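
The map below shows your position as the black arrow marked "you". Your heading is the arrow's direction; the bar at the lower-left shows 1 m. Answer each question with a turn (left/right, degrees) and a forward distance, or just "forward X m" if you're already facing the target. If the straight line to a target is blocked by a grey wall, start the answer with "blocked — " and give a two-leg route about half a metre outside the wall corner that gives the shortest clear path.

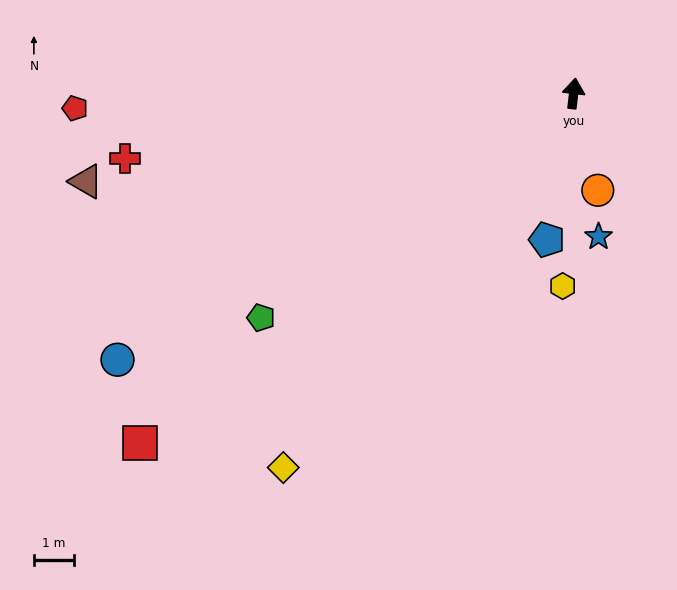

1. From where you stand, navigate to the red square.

turn left 136°, forward 13.8 m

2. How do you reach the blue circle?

turn left 127°, forward 13.1 m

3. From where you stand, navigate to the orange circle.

turn right 159°, forward 2.5 m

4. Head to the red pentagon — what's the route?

turn left 98°, forward 12.4 m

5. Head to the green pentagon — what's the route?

turn left 132°, forward 9.5 m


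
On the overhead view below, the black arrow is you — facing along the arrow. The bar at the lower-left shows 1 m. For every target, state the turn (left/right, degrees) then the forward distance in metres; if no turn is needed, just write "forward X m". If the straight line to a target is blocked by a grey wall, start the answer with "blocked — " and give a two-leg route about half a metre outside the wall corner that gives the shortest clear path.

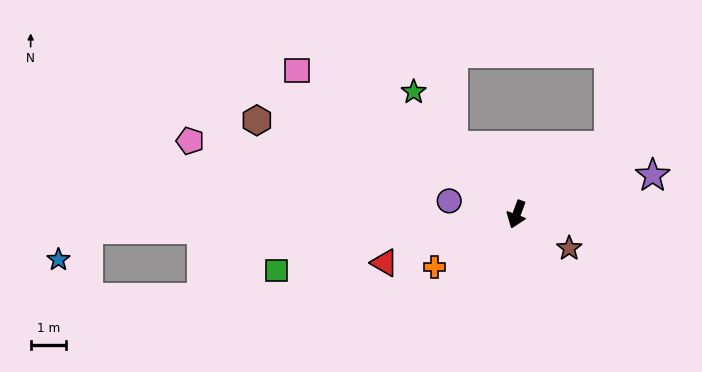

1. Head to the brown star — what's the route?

turn left 78°, forward 1.8 m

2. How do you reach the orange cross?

turn right 37°, forward 2.8 m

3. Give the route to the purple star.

turn left 126°, forward 4.0 m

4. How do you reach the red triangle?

turn right 50°, forward 4.0 m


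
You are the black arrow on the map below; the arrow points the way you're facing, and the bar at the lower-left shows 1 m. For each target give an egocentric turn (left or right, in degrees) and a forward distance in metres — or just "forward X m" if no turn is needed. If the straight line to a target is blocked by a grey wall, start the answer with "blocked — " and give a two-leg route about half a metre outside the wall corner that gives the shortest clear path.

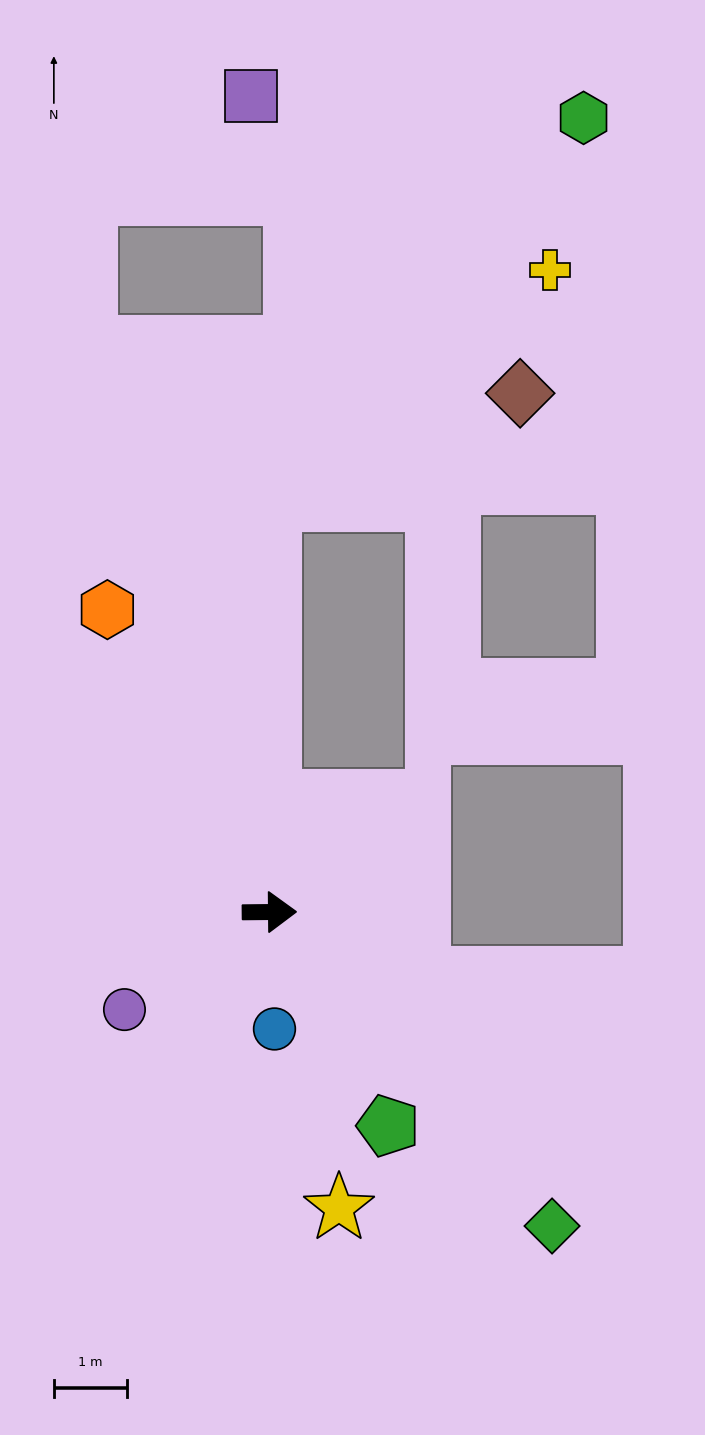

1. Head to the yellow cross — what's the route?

blocked — turn left 89°, forward 5.7 m, then turn right 50°, forward 5.0 m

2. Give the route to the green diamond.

turn right 49°, forward 5.8 m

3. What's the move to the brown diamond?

blocked — turn left 89°, forward 5.7 m, then turn right 66°, forward 3.7 m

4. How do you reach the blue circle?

turn right 88°, forward 1.6 m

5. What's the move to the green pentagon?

turn right 61°, forward 3.4 m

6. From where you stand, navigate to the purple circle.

turn right 147°, forward 2.4 m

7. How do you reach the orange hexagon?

turn left 118°, forward 4.7 m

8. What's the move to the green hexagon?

blocked — turn left 89°, forward 5.7 m, then turn right 39°, forward 6.8 m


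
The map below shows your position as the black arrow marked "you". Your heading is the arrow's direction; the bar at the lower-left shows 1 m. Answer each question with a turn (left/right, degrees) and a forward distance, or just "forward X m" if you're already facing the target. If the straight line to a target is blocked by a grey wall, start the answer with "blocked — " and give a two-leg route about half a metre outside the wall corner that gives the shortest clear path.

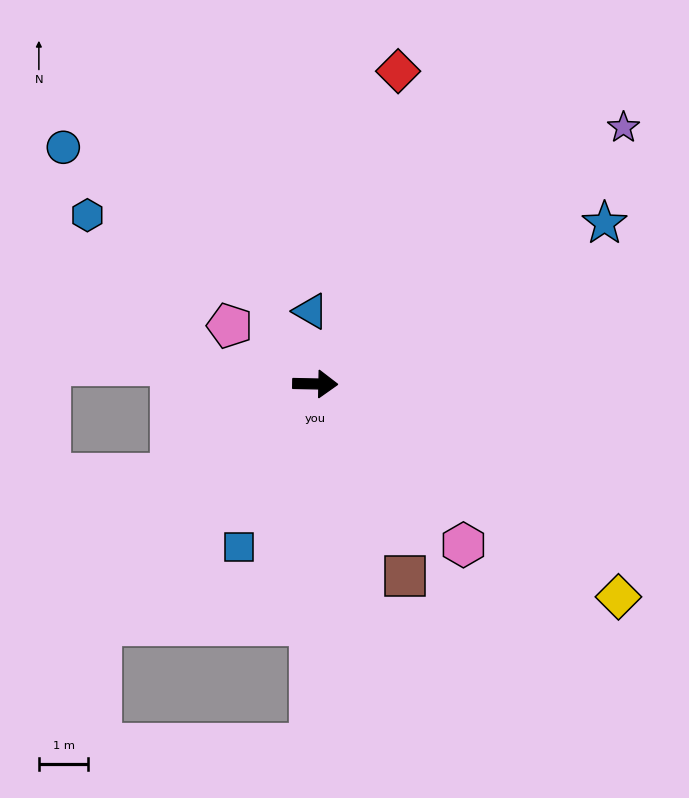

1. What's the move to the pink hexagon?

turn right 46°, forward 4.4 m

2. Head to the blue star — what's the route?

turn left 30°, forward 6.7 m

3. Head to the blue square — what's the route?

turn right 114°, forward 3.6 m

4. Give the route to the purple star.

turn left 41°, forward 8.1 m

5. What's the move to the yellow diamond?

turn right 34°, forward 7.5 m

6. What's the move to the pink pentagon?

turn left 147°, forward 2.1 m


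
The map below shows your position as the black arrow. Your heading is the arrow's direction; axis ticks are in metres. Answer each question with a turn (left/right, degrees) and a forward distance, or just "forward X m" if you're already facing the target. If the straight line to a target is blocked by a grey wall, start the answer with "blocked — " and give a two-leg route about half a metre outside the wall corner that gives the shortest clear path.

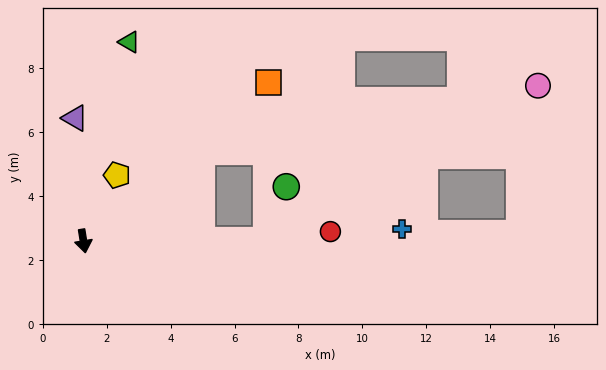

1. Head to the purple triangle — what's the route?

turn left 175°, forward 3.9 m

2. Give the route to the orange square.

turn left 121°, forward 7.6 m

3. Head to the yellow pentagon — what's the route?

turn left 144°, forward 2.3 m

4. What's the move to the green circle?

blocked — turn left 81°, forward 5.7 m, then turn left 70°, forward 1.8 m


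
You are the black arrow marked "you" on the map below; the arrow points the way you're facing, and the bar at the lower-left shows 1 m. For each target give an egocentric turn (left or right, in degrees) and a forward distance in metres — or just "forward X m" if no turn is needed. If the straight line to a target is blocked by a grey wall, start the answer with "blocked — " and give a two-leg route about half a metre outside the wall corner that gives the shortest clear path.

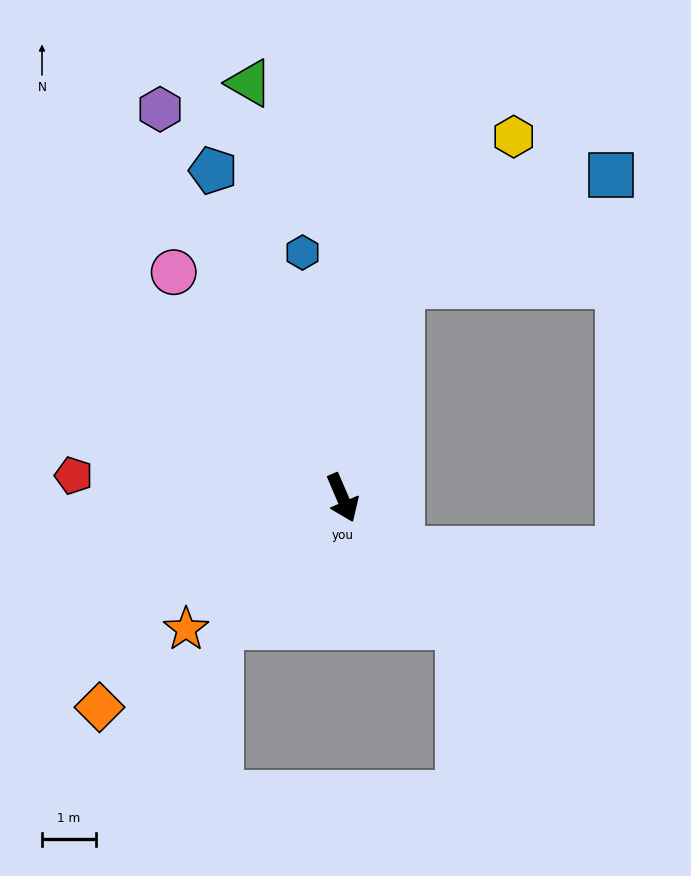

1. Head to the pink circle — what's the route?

turn right 166°, forward 5.2 m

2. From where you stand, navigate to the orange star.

turn right 73°, forward 3.8 m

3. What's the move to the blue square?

blocked — turn left 141°, forward 4.1 m, then turn right 46°, forward 4.4 m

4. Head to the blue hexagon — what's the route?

turn left 166°, forward 4.6 m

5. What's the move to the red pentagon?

turn right 118°, forward 5.0 m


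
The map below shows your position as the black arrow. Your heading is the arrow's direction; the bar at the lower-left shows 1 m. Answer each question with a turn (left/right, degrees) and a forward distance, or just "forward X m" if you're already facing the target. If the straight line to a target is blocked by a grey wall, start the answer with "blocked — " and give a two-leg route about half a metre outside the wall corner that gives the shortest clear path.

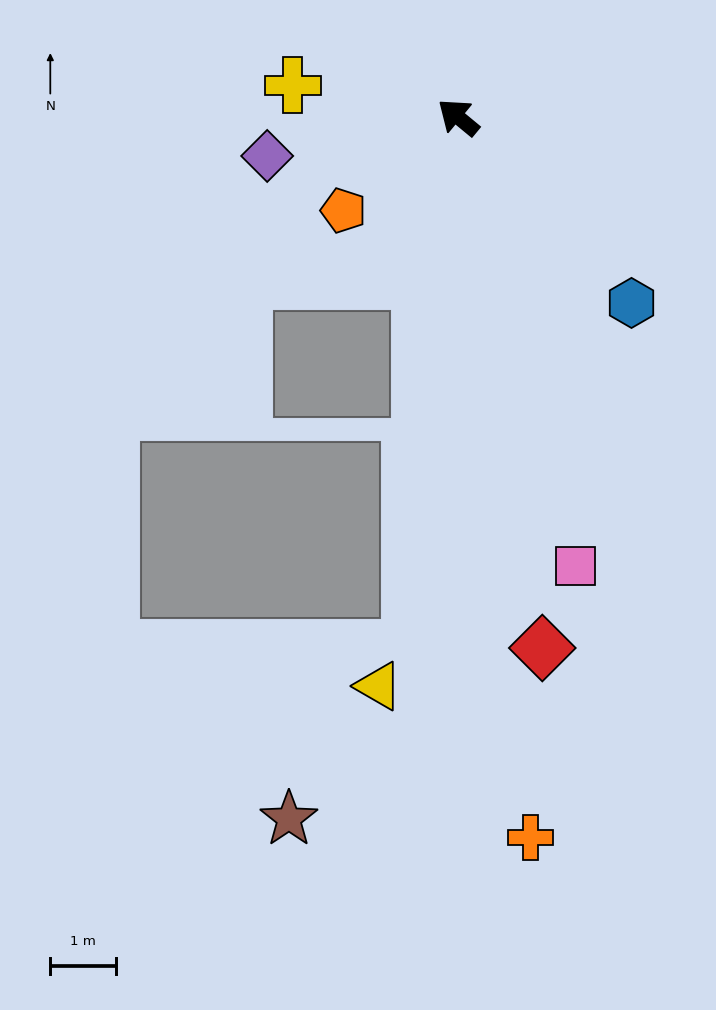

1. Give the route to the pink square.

turn left 144°, forward 7.0 m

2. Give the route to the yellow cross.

turn left 29°, forward 2.5 m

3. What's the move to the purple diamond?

turn left 51°, forward 2.9 m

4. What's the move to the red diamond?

turn left 139°, forward 8.1 m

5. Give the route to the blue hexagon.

turn left 173°, forward 3.8 m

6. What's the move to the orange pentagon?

turn left 79°, forward 2.2 m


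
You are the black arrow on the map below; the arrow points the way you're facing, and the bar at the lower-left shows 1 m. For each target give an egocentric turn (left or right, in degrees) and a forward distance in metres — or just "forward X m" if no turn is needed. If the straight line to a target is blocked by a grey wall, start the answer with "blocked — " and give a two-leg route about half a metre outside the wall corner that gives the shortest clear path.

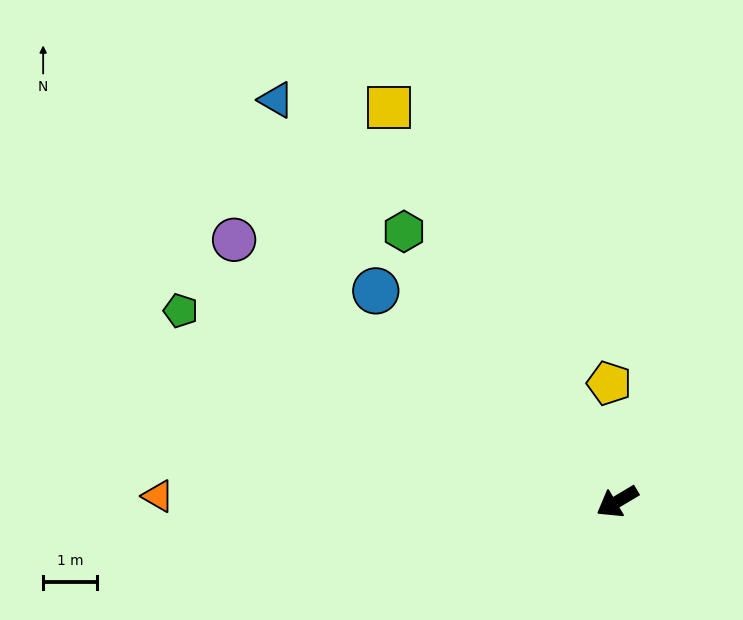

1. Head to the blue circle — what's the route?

turn right 72°, forward 6.0 m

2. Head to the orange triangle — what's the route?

turn right 31°, forward 8.6 m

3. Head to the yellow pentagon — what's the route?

turn right 117°, forward 2.2 m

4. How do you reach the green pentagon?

turn right 54°, forward 8.9 m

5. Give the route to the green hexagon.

turn right 82°, forward 6.4 m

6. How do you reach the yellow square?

turn right 91°, forward 8.5 m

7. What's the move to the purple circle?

turn right 65°, forward 8.7 m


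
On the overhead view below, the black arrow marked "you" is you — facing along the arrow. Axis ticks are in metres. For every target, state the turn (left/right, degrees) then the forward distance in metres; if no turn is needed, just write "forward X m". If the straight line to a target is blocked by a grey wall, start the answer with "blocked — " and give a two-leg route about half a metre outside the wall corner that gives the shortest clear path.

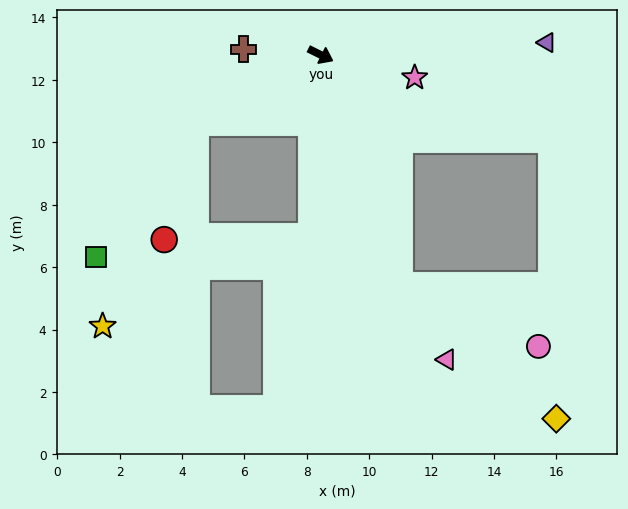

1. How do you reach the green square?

blocked — turn right 125°, forward 4.6 m, then turn left 25°, forward 5.4 m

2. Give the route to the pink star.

turn left 13°, forward 3.1 m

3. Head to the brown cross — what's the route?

turn right 158°, forward 2.5 m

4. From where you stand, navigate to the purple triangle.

turn left 29°, forward 7.3 m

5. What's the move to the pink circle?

blocked — turn right 45°, forward 7.8 m, then turn left 47°, forward 4.9 m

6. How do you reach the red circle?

blocked — turn right 125°, forward 4.6 m, then turn left 46°, forward 3.9 m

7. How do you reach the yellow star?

blocked — turn right 125°, forward 4.6 m, then turn left 37°, forward 7.2 m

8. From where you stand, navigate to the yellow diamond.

blocked — turn right 45°, forward 7.8 m, then turn left 31°, forward 6.6 m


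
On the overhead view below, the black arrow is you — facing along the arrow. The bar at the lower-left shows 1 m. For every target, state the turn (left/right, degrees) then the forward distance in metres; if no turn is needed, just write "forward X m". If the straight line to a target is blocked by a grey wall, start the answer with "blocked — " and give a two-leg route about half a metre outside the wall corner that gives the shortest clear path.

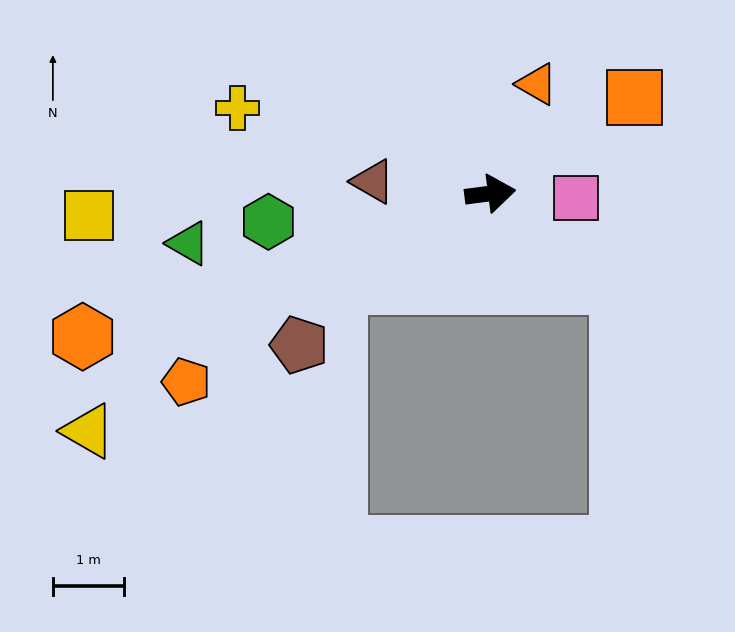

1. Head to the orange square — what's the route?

turn left 26°, forward 2.4 m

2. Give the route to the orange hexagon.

turn right 168°, forward 6.1 m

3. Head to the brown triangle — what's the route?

turn left 167°, forward 1.7 m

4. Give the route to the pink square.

turn right 10°, forward 1.2 m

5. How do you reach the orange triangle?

turn left 59°, forward 1.7 m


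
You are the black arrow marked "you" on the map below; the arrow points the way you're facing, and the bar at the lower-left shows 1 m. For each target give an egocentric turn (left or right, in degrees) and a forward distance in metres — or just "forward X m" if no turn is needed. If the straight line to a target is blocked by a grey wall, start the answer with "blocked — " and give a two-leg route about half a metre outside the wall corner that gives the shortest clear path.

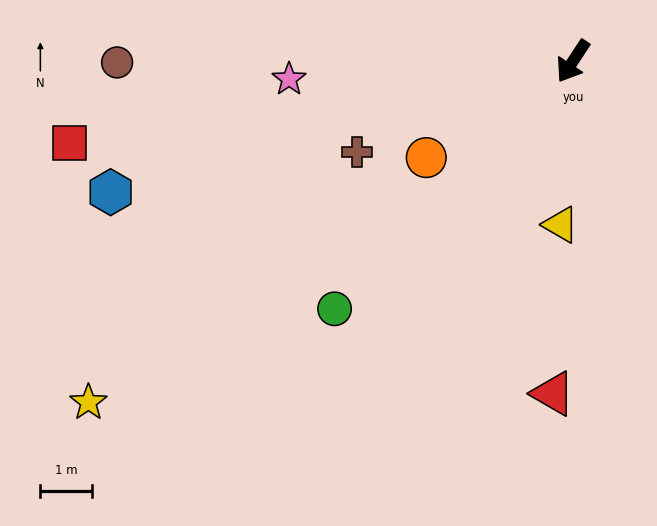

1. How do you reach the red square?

turn right 48°, forward 9.9 m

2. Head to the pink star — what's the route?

turn right 53°, forward 5.5 m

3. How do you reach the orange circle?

turn right 23°, forward 3.4 m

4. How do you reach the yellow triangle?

turn left 29°, forward 3.2 m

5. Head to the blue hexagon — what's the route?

turn right 41°, forward 9.3 m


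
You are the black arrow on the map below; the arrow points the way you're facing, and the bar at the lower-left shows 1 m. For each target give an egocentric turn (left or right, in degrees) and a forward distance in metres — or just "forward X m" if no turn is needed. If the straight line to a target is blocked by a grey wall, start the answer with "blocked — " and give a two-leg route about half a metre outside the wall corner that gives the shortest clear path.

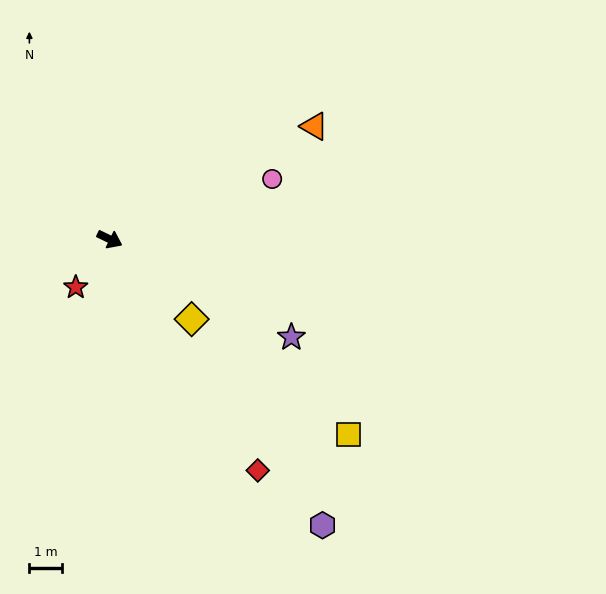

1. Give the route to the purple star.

turn right 3°, forward 6.3 m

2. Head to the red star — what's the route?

turn right 99°, forward 1.8 m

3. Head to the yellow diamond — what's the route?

turn right 18°, forward 3.5 m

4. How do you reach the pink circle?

turn left 46°, forward 5.3 m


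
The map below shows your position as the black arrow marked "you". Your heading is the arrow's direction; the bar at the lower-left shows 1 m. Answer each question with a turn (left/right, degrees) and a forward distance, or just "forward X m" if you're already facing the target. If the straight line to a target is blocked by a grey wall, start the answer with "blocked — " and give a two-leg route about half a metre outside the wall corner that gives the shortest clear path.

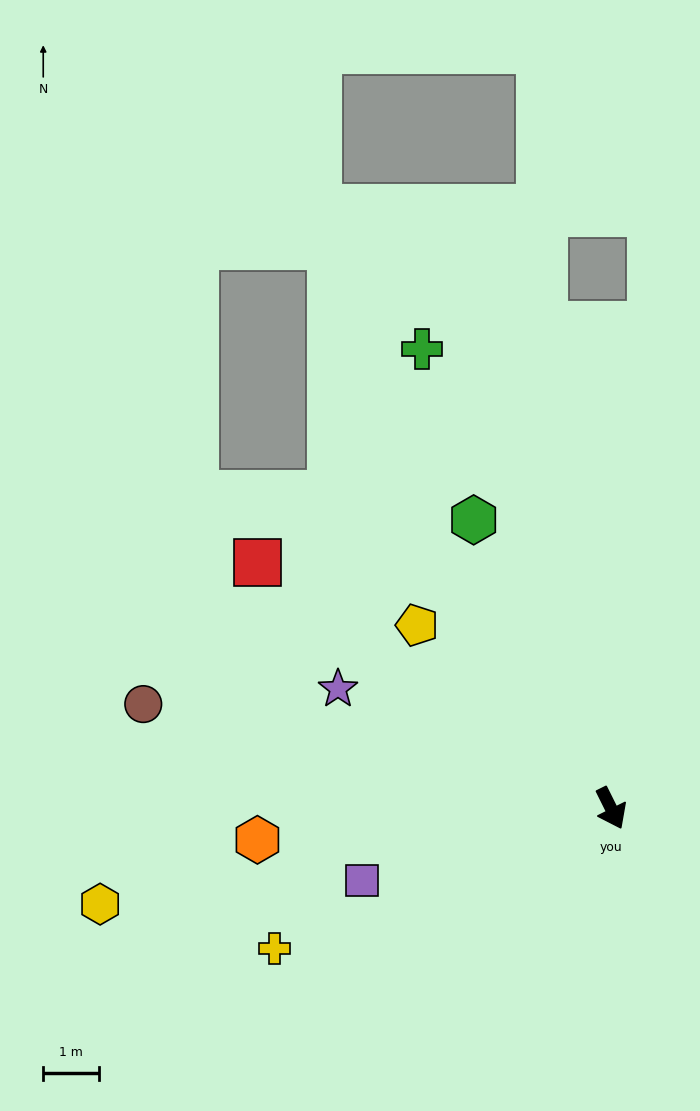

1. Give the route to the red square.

turn right 151°, forward 7.7 m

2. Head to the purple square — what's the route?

turn right 100°, forward 4.7 m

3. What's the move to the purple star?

turn right 140°, forward 5.4 m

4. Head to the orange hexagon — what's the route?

turn right 111°, forward 6.4 m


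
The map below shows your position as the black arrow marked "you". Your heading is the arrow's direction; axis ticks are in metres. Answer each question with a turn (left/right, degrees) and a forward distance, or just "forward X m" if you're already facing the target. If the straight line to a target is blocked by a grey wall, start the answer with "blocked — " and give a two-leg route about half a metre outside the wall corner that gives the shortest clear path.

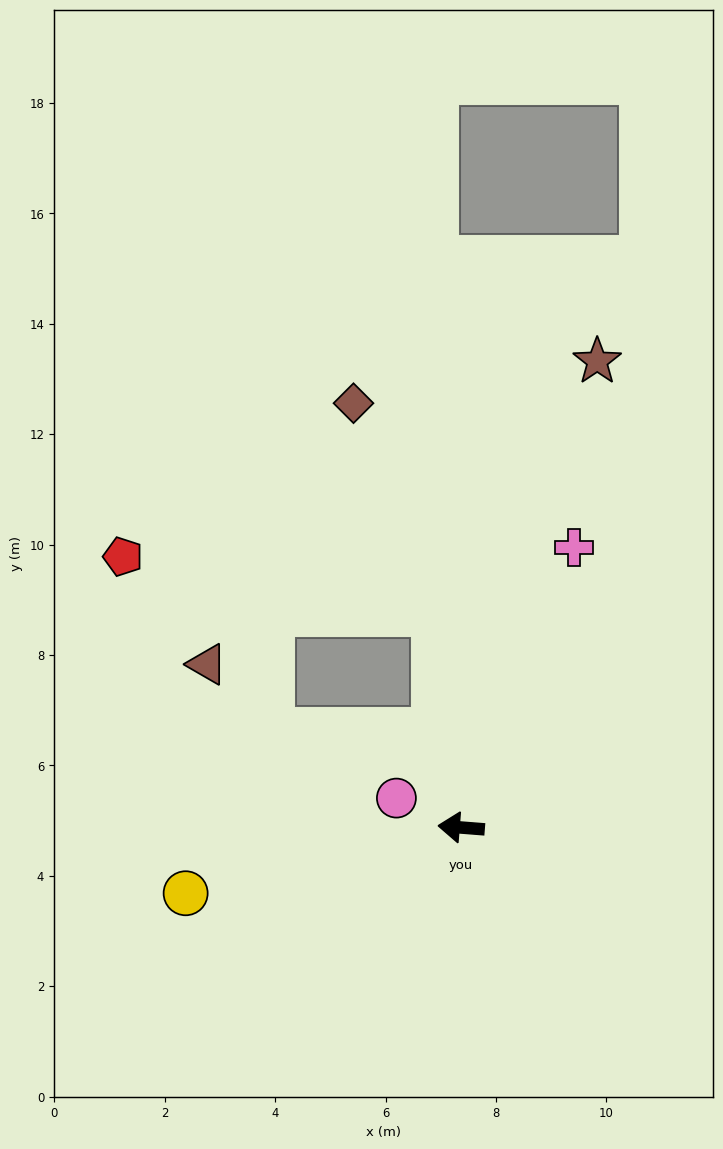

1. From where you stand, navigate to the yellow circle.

turn left 18°, forward 5.1 m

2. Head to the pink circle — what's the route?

turn right 20°, forward 1.3 m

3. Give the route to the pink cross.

turn right 107°, forward 5.5 m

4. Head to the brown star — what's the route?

turn right 102°, forward 8.8 m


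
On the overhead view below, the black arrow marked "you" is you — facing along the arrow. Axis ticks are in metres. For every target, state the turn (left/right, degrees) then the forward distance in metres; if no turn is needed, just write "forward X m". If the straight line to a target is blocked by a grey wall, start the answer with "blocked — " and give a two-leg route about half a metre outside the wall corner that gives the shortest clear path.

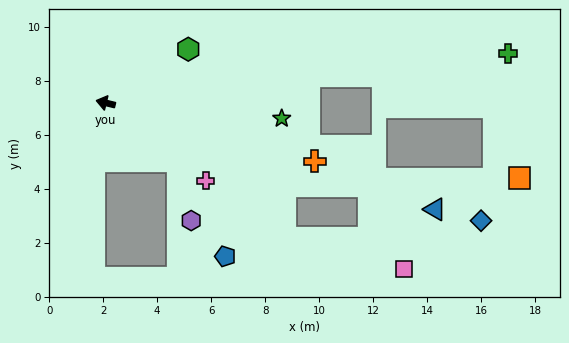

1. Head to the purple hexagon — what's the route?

blocked — turn left 155°, forward 3.4 m, then turn right 39°, forward 2.3 m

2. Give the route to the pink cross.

turn left 156°, forward 4.7 m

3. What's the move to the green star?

turn right 171°, forward 6.6 m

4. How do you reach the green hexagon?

turn right 133°, forward 3.7 m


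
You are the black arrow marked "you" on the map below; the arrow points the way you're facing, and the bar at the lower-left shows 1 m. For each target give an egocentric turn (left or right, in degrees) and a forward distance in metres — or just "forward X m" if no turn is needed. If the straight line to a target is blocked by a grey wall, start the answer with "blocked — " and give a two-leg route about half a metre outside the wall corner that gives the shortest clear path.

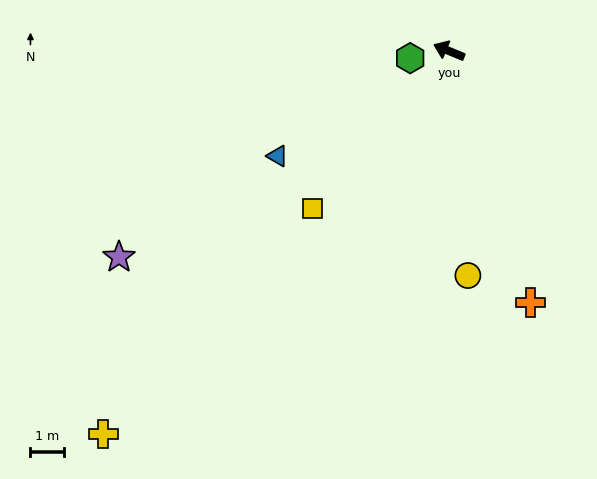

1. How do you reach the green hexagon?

turn left 33°, forward 1.2 m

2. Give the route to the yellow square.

turn left 72°, forward 6.1 m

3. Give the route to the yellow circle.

turn left 117°, forward 6.6 m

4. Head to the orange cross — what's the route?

turn left 131°, forward 7.8 m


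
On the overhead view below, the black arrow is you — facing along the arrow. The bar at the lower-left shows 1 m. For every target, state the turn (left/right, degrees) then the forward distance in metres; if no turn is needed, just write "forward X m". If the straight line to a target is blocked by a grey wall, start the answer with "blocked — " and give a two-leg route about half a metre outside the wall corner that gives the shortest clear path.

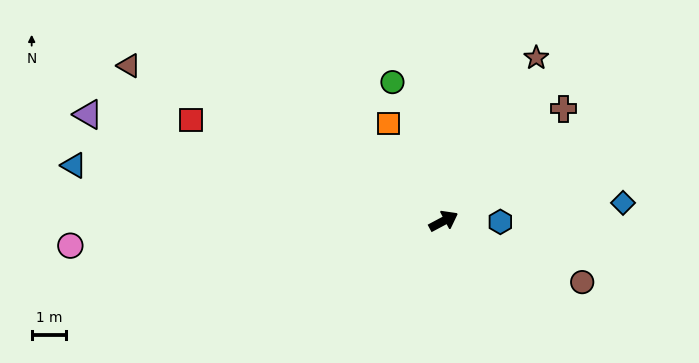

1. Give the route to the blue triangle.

turn left 143°, forward 10.8 m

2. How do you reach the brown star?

turn left 32°, forward 5.4 m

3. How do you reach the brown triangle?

turn left 126°, forward 10.1 m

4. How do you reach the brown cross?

turn left 15°, forward 4.8 m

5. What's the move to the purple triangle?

turn left 135°, forward 10.7 m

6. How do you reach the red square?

turn left 130°, forward 7.9 m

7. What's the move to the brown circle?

turn right 52°, forward 4.4 m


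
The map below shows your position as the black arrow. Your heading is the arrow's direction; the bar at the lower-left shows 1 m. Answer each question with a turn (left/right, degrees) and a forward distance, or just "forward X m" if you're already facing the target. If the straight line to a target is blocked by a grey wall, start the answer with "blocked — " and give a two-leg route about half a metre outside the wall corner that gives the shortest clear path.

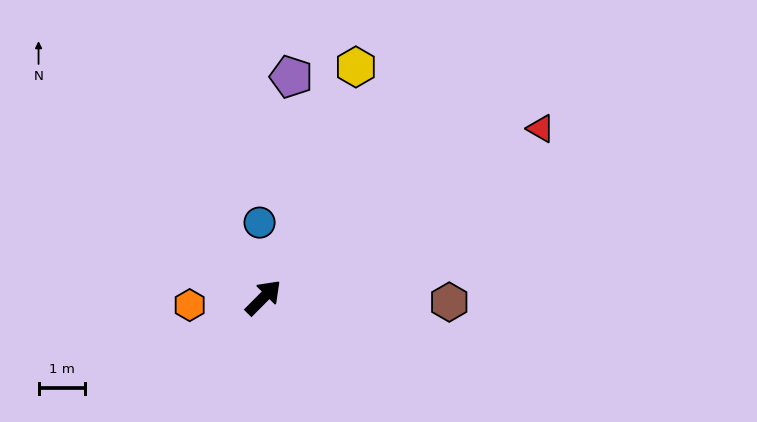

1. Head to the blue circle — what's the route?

turn left 48°, forward 1.6 m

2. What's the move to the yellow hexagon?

turn left 23°, forward 5.3 m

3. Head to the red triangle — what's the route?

turn right 14°, forward 7.0 m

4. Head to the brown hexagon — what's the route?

turn right 47°, forward 4.0 m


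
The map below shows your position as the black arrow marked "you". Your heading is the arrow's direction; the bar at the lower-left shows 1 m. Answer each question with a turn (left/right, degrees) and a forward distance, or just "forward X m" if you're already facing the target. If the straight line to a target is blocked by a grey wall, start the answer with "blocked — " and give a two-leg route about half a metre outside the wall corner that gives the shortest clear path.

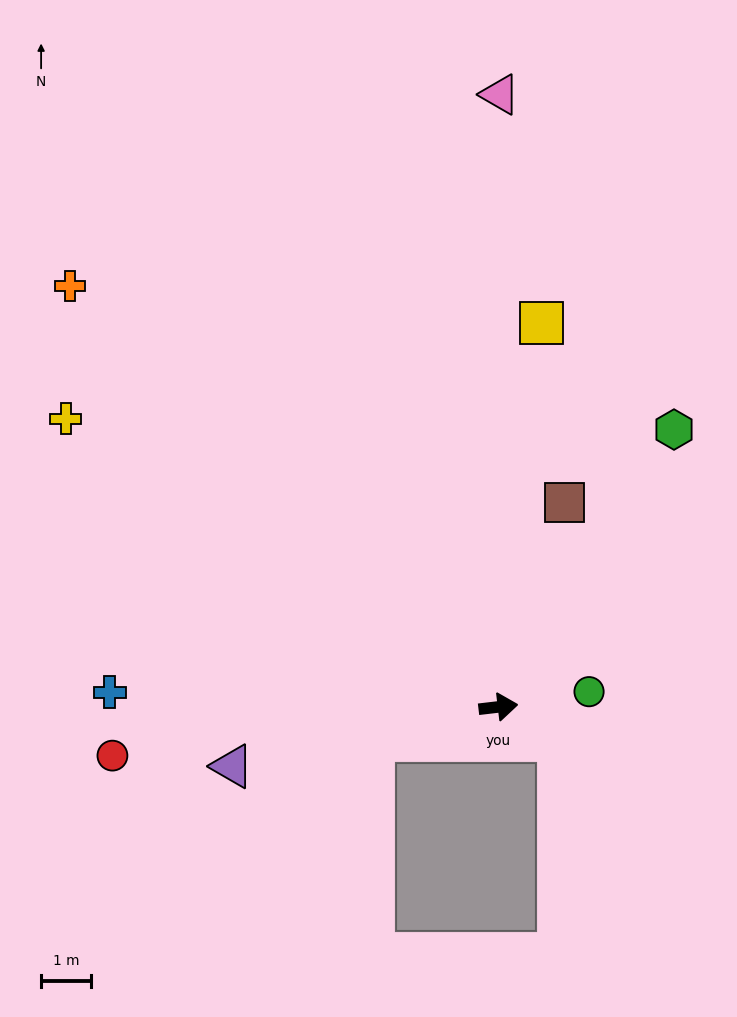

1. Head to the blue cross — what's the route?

turn left 171°, forward 7.8 m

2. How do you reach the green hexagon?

turn left 51°, forward 6.5 m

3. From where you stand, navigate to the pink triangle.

turn left 83°, forward 12.2 m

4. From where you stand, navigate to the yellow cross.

turn left 140°, forward 10.4 m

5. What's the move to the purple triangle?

turn right 174°, forward 5.4 m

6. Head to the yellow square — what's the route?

turn left 77°, forward 7.7 m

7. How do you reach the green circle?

turn left 3°, forward 1.8 m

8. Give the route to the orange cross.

turn left 129°, forward 12.0 m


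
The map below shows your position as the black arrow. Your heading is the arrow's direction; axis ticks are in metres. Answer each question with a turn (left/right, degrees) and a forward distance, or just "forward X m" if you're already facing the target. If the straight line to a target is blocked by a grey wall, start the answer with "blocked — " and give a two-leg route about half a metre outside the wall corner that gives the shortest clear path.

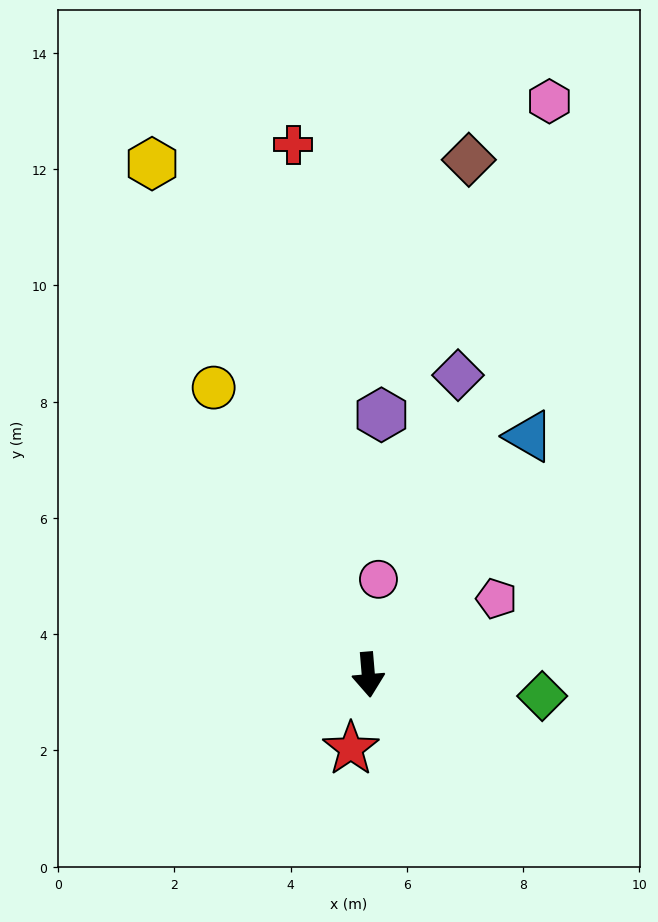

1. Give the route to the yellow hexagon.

turn right 162°, forward 9.5 m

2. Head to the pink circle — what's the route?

turn left 169°, forward 1.6 m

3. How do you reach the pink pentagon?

turn left 116°, forward 2.6 m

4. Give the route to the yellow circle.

turn right 156°, forward 5.6 m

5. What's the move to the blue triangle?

turn left 141°, forward 4.9 m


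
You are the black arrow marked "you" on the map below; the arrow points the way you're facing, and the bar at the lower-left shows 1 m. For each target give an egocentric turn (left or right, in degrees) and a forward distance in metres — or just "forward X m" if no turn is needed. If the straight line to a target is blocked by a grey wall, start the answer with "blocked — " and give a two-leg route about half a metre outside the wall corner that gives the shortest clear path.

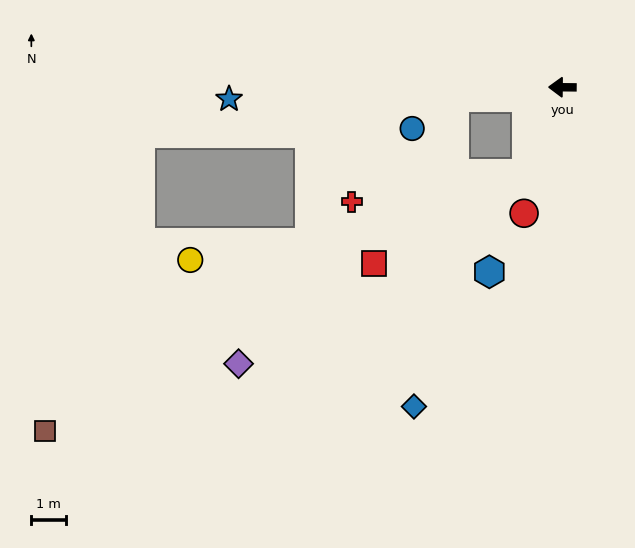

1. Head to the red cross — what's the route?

blocked — turn left 68°, forward 2.7 m, then turn right 58°, forward 5.1 m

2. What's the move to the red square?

blocked — turn left 68°, forward 2.7 m, then turn right 37°, forward 5.1 m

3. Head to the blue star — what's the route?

turn left 3°, forward 9.5 m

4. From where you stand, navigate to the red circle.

turn left 74°, forward 3.8 m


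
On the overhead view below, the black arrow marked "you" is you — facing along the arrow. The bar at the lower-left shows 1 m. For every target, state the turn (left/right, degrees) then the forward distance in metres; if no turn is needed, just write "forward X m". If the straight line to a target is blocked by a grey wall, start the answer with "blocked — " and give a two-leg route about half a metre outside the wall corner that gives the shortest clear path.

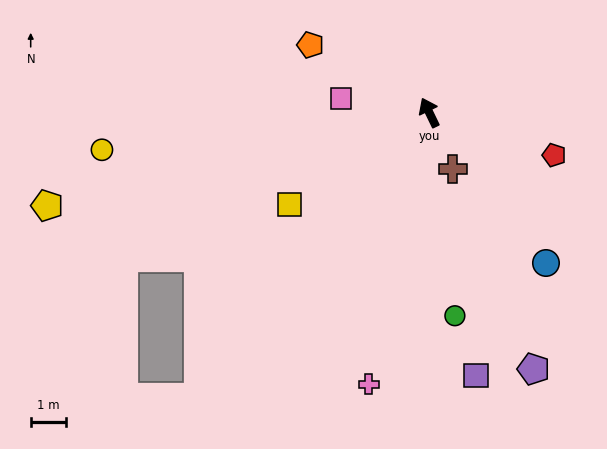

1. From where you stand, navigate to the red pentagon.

turn right 135°, forward 3.7 m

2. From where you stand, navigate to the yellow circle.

turn left 71°, forward 9.3 m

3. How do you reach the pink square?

turn left 55°, forward 2.5 m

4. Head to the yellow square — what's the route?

turn left 97°, forward 4.7 m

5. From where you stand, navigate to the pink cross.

turn left 142°, forward 7.8 m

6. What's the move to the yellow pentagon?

turn left 78°, forward 11.1 m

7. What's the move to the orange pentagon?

turn left 35°, forward 3.8 m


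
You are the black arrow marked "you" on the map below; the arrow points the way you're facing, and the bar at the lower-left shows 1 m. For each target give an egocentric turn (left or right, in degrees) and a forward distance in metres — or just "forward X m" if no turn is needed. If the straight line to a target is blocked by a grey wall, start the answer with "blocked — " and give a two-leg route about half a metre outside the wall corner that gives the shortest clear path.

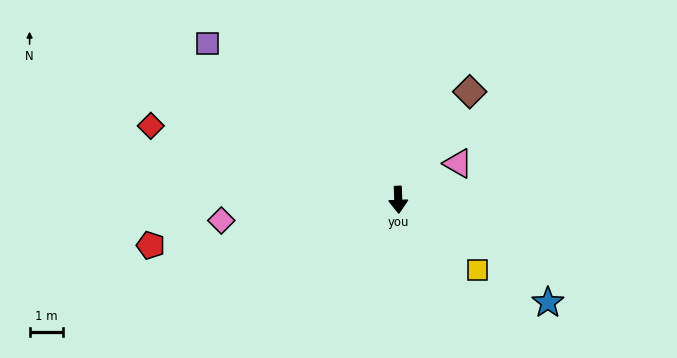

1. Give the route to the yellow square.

turn left 46°, forward 3.1 m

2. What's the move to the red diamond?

turn right 109°, forward 7.7 m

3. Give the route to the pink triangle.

turn left 119°, forward 2.1 m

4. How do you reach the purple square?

turn right 131°, forward 7.3 m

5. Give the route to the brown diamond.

turn left 144°, forward 3.8 m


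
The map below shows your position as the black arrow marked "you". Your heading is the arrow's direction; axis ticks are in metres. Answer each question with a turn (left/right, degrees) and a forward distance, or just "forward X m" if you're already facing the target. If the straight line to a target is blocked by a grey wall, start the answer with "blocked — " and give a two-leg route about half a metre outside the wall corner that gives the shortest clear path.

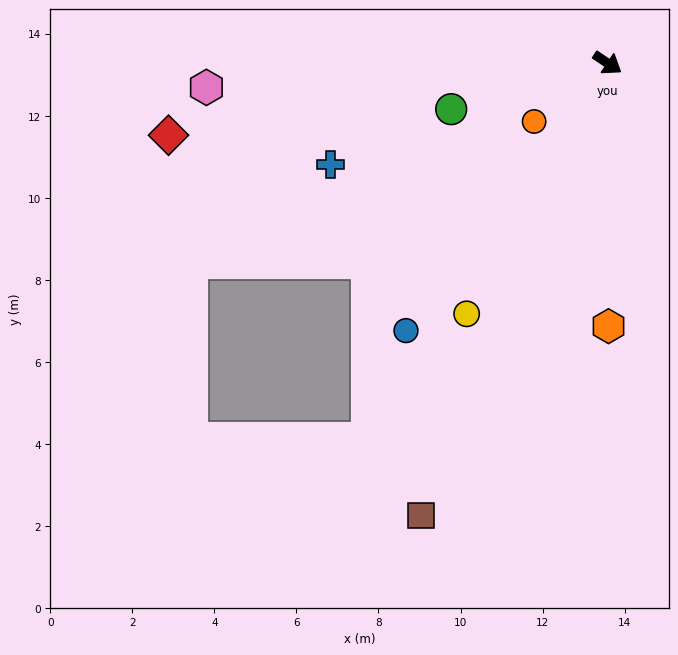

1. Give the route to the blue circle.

turn right 93°, forward 8.2 m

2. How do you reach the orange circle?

turn right 108°, forward 2.3 m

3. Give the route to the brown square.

turn right 79°, forward 11.9 m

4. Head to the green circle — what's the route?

turn right 130°, forward 4.0 m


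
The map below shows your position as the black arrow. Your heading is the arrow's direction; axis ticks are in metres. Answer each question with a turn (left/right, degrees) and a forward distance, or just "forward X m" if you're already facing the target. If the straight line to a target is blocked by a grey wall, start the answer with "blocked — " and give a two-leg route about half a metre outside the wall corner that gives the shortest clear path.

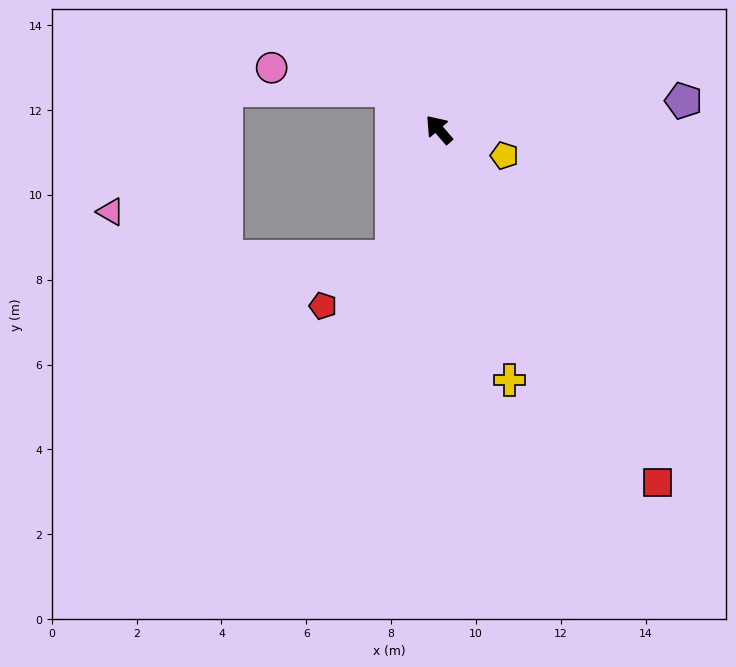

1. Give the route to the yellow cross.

turn left 155°, forward 6.1 m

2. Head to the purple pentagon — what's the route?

turn right 124°, forward 5.8 m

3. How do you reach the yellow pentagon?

turn right 153°, forward 1.7 m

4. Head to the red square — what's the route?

turn left 171°, forward 9.8 m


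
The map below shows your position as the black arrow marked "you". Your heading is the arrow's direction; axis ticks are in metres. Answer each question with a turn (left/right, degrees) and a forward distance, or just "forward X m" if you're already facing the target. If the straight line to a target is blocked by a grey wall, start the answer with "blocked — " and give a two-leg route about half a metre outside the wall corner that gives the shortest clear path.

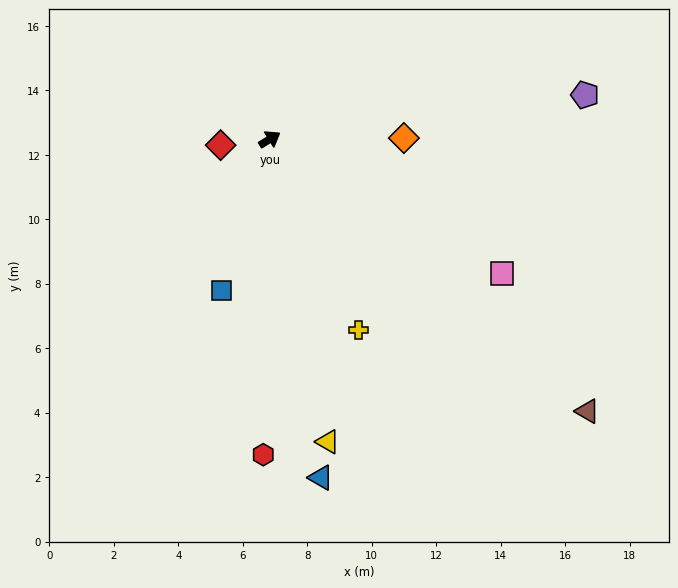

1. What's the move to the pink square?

turn right 62°, forward 8.3 m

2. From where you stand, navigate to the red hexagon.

turn right 123°, forward 9.8 m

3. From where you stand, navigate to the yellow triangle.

turn right 111°, forward 9.6 m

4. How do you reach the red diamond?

turn left 155°, forward 1.5 m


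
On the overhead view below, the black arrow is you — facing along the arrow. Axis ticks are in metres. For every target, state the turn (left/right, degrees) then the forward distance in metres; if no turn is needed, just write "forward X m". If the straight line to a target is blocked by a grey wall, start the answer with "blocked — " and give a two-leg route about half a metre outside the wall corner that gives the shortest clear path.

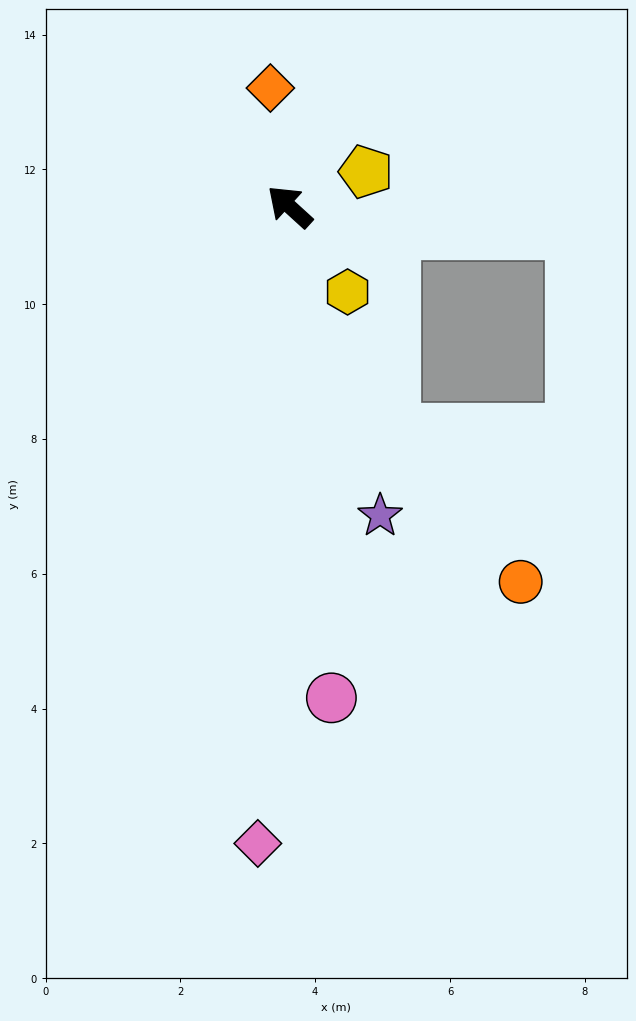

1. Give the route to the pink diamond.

turn left 129°, forward 9.5 m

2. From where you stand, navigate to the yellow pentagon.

turn right 113°, forward 1.2 m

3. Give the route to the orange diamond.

turn right 38°, forward 1.8 m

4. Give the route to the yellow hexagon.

turn left 166°, forward 1.5 m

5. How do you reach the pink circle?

turn left 137°, forward 7.3 m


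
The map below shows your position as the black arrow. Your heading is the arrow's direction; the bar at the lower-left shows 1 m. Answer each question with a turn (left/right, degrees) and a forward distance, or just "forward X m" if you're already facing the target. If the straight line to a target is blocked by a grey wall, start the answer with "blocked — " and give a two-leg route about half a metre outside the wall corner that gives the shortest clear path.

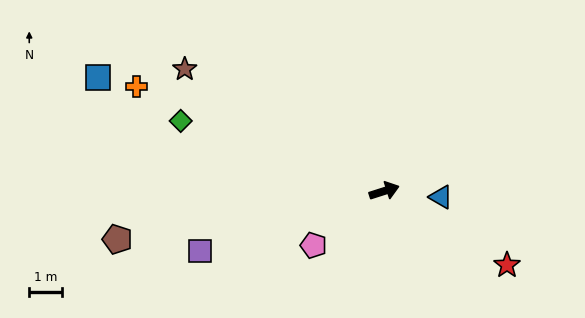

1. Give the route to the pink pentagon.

turn right 160°, forward 2.7 m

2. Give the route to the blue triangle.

turn right 24°, forward 1.7 m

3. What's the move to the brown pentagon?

turn left 173°, forward 8.3 m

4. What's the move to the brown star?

turn left 131°, forward 7.2 m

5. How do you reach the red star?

turn right 49°, forward 4.4 m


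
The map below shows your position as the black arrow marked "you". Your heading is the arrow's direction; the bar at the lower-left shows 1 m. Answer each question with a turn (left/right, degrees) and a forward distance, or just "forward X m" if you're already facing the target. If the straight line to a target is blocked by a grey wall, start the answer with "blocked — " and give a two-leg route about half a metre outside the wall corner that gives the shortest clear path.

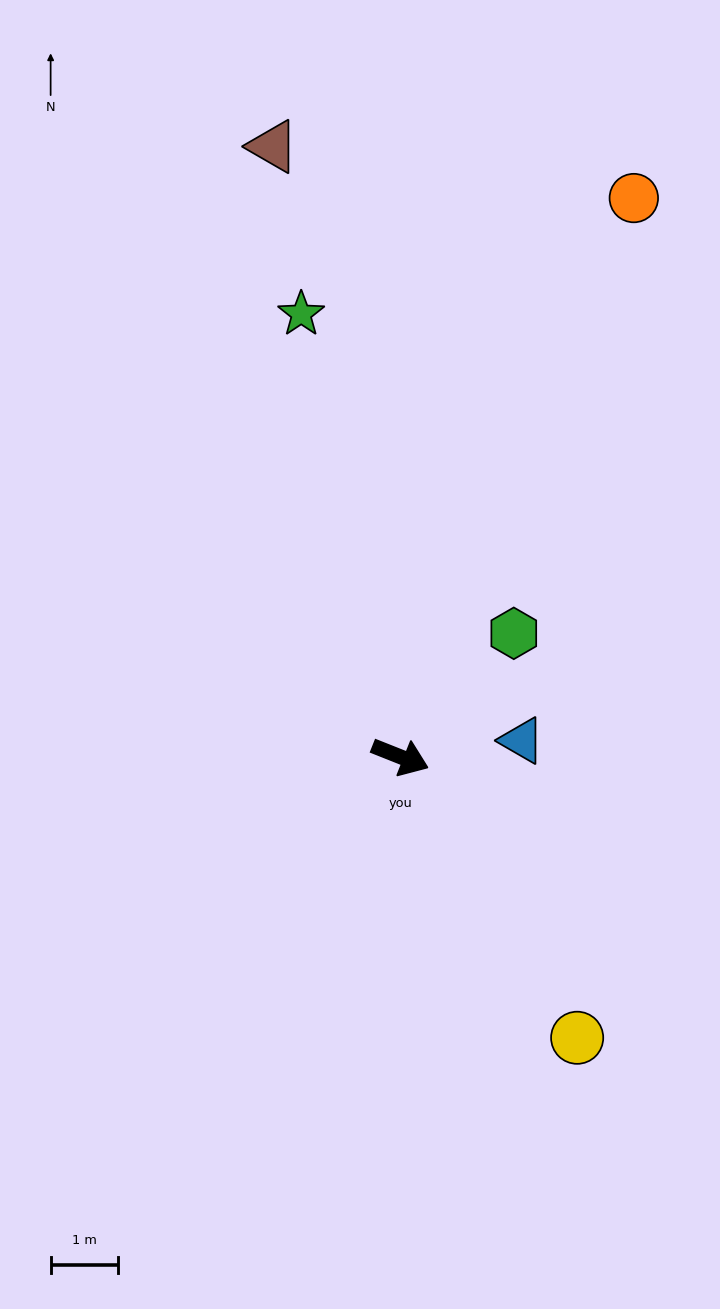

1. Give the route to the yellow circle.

turn right 36°, forward 4.9 m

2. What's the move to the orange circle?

turn left 89°, forward 9.0 m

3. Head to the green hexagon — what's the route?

turn left 69°, forward 2.5 m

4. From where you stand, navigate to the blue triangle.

turn left 29°, forward 1.8 m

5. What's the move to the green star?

turn left 124°, forward 6.8 m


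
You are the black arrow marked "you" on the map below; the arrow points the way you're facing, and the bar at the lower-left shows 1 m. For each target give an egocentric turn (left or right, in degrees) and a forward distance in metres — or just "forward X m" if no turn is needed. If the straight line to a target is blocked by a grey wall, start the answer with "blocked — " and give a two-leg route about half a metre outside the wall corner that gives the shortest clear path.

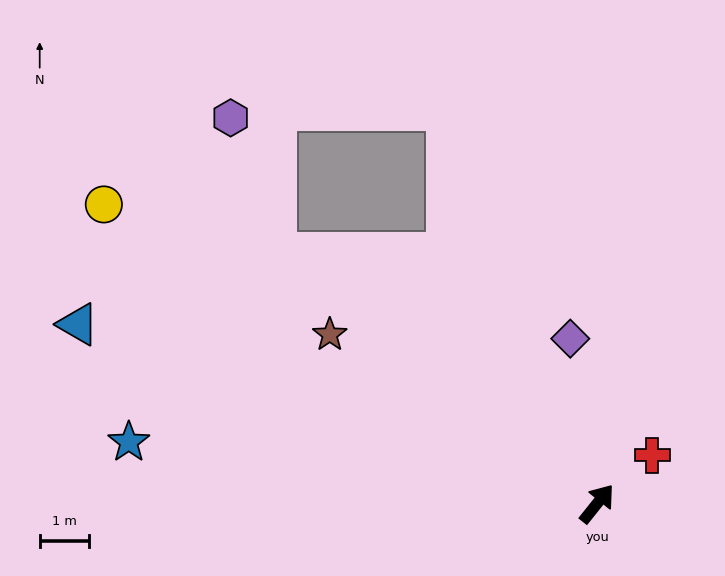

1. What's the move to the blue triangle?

turn left 110°, forward 11.2 m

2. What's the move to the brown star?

turn left 96°, forward 6.4 m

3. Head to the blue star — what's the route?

turn left 121°, forward 9.6 m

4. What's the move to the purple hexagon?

blocked — turn left 91°, forward 8.3 m, then turn right 34°, forward 2.9 m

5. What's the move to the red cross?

turn right 10°, forward 1.5 m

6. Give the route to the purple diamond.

turn left 48°, forward 3.4 m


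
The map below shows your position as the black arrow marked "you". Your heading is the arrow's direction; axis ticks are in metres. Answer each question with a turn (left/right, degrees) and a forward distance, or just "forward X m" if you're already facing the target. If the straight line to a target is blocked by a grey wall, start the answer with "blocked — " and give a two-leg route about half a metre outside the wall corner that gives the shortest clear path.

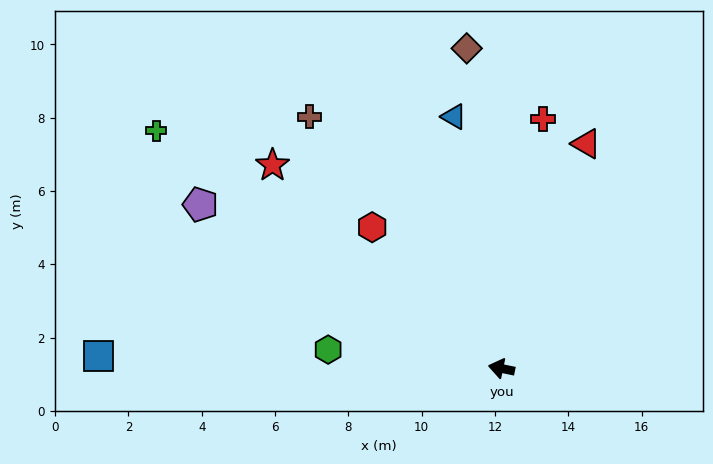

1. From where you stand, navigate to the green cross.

turn right 23°, forward 11.4 m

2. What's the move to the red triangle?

turn right 99°, forward 6.6 m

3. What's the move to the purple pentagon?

turn right 17°, forward 9.4 m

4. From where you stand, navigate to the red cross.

turn right 88°, forward 6.9 m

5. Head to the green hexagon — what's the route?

turn left 5°, forward 4.8 m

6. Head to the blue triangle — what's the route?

turn right 68°, forward 7.0 m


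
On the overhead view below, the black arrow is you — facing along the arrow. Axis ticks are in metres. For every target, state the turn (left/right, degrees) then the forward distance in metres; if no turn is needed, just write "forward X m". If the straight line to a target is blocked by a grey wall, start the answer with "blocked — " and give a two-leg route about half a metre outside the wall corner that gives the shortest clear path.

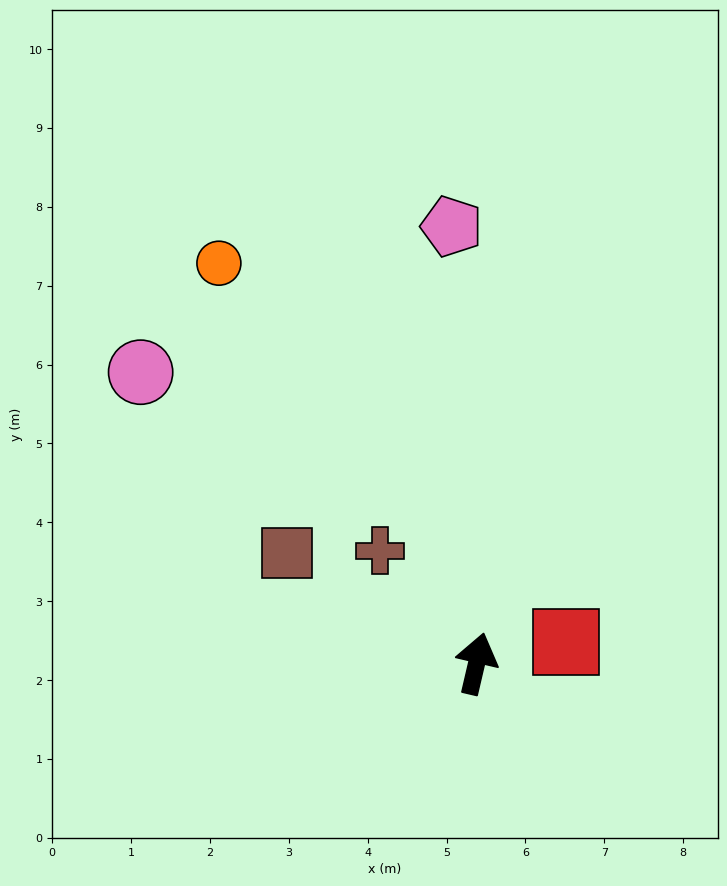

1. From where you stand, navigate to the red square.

turn right 64°, forward 1.2 m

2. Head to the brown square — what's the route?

turn left 73°, forward 2.8 m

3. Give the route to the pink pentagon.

turn left 16°, forward 5.6 m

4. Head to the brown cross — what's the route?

turn left 54°, forward 1.9 m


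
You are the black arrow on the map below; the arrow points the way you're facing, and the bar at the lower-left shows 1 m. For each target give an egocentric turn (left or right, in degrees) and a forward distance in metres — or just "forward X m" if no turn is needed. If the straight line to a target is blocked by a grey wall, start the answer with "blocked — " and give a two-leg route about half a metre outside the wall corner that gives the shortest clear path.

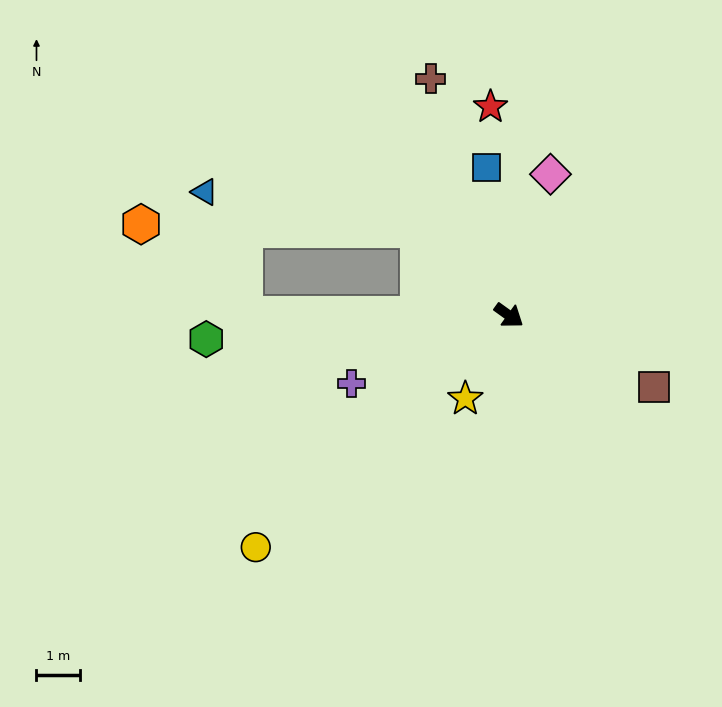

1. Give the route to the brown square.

turn left 9°, forward 3.7 m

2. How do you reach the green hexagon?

turn right 140°, forward 6.9 m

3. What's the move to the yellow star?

turn right 82°, forward 2.1 m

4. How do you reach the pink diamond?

turn left 109°, forward 3.3 m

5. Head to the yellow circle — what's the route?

turn right 102°, forward 7.8 m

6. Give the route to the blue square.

turn left 134°, forward 3.4 m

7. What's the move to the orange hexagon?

blocked — turn right 145°, forward 6.0 m, then turn right 40°, forward 3.1 m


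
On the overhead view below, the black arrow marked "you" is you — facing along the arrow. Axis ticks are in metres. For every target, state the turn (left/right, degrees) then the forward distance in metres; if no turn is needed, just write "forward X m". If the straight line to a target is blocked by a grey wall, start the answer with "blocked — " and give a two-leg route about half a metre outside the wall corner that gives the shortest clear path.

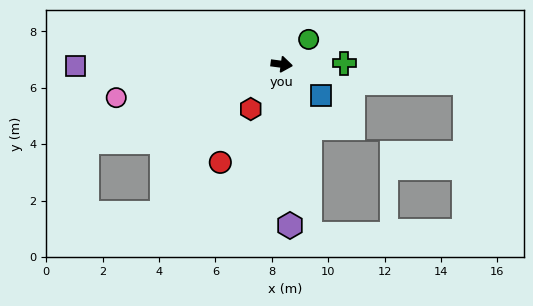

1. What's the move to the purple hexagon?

turn right 80°, forward 5.7 m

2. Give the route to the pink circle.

turn right 161°, forward 6.0 m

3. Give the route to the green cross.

turn left 9°, forward 2.2 m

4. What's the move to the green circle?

turn left 50°, forward 1.3 m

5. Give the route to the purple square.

turn right 172°, forward 7.3 m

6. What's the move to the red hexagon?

turn right 117°, forward 1.9 m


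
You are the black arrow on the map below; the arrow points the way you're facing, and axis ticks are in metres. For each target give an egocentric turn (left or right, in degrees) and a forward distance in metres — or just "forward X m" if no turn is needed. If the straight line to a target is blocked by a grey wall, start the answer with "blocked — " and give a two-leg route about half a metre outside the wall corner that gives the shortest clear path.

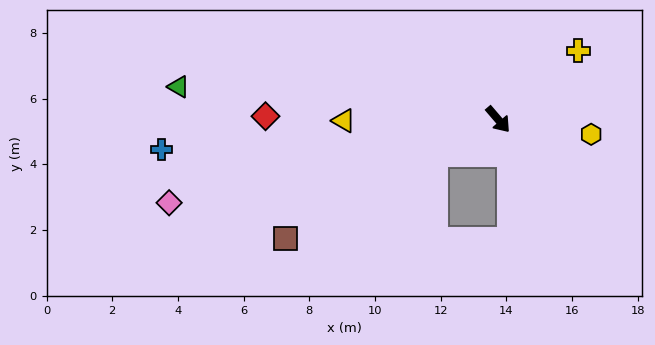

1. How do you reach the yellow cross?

turn left 90°, forward 3.2 m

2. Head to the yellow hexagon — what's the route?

turn left 40°, forward 2.9 m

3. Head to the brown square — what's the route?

turn right 101°, forward 7.4 m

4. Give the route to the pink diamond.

turn right 116°, forward 10.3 m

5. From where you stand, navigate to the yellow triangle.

turn right 130°, forward 4.7 m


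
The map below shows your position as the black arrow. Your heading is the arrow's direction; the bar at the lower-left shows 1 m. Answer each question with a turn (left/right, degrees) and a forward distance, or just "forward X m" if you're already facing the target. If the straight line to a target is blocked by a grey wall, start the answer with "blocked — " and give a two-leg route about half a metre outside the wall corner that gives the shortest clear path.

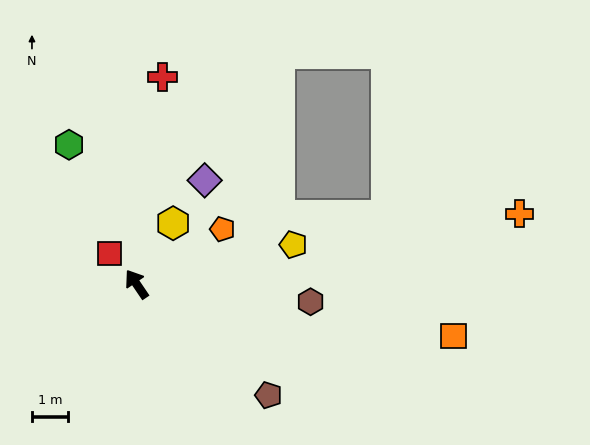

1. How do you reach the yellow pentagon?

turn right 110°, forward 4.5 m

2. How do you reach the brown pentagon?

turn right 164°, forward 4.8 m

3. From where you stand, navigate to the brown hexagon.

turn right 130°, forward 4.8 m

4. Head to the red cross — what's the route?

turn right 41°, forward 5.8 m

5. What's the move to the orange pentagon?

turn right 92°, forward 2.8 m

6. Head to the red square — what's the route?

turn left 7°, forward 1.1 m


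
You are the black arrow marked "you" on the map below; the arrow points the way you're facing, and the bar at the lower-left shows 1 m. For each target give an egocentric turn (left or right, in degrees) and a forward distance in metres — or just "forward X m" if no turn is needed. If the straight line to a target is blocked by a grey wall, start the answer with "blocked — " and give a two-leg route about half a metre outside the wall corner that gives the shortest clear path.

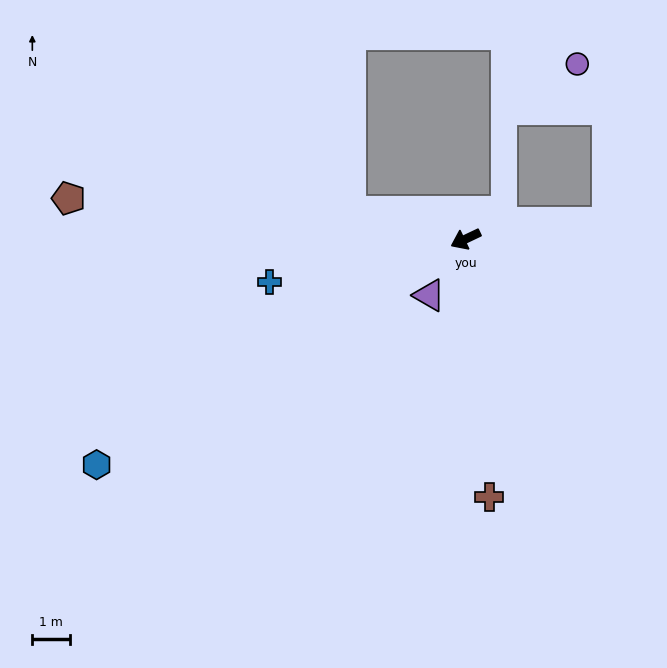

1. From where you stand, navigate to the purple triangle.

turn left 32°, forward 1.8 m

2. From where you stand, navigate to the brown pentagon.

turn right 31°, forward 10.7 m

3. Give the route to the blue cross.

turn right 13°, forward 5.4 m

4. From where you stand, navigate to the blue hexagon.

turn left 6°, forward 11.6 m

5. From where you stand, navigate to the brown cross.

turn left 70°, forward 7.0 m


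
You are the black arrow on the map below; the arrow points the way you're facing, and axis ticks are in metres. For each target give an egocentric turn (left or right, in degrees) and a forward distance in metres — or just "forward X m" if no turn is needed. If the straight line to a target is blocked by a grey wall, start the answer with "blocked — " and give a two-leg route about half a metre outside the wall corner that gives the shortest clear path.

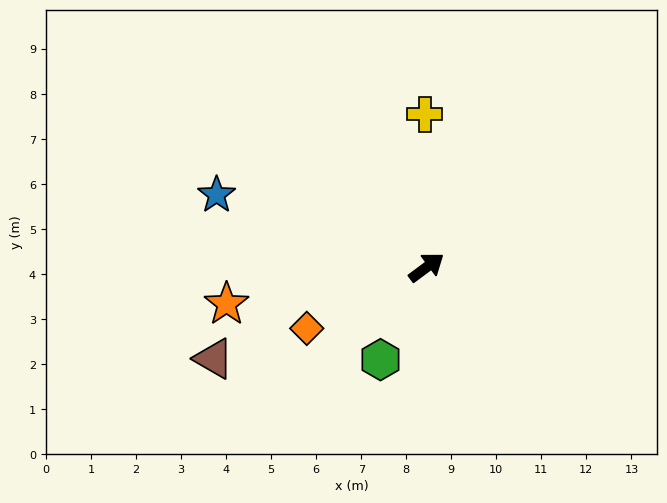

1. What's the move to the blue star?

turn left 124°, forward 4.9 m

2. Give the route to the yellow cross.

turn left 54°, forward 3.4 m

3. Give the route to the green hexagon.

turn right 153°, forward 2.3 m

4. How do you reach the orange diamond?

turn left 170°, forward 3.0 m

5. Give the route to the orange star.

turn left 154°, forward 4.5 m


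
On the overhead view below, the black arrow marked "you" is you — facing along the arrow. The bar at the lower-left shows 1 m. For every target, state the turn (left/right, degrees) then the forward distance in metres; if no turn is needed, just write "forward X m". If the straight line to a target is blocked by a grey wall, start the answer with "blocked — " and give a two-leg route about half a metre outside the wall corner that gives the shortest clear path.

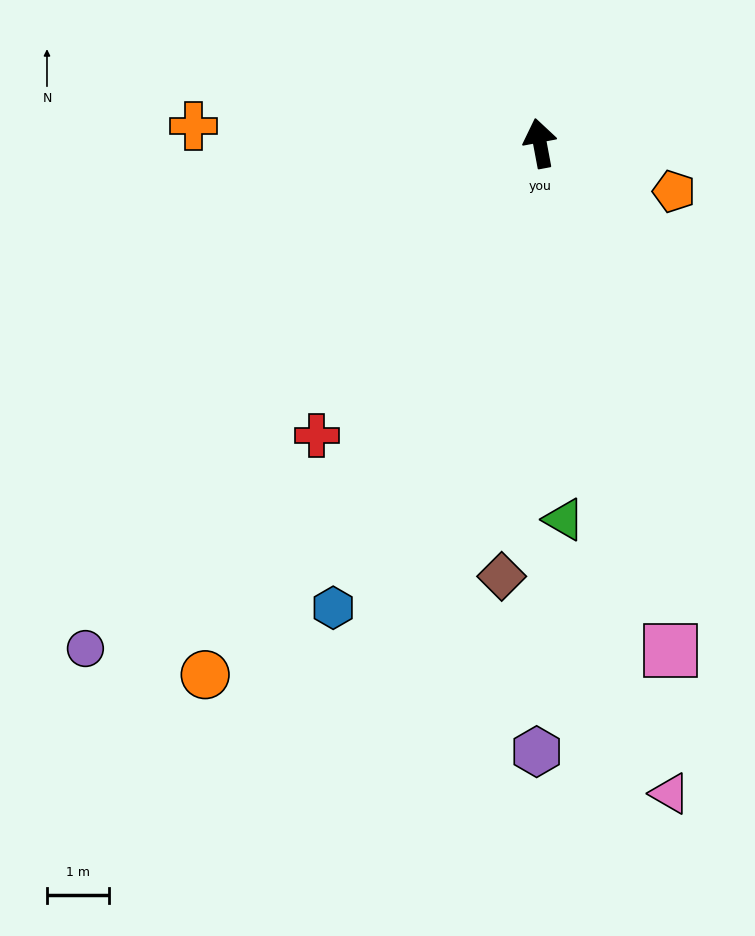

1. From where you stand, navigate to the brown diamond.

turn left 164°, forward 7.1 m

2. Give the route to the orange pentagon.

turn right 120°, forward 2.3 m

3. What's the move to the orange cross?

turn left 77°, forward 5.6 m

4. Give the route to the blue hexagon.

turn left 145°, forward 8.2 m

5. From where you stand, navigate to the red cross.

turn left 132°, forward 6.0 m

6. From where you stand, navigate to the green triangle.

turn left 173°, forward 6.1 m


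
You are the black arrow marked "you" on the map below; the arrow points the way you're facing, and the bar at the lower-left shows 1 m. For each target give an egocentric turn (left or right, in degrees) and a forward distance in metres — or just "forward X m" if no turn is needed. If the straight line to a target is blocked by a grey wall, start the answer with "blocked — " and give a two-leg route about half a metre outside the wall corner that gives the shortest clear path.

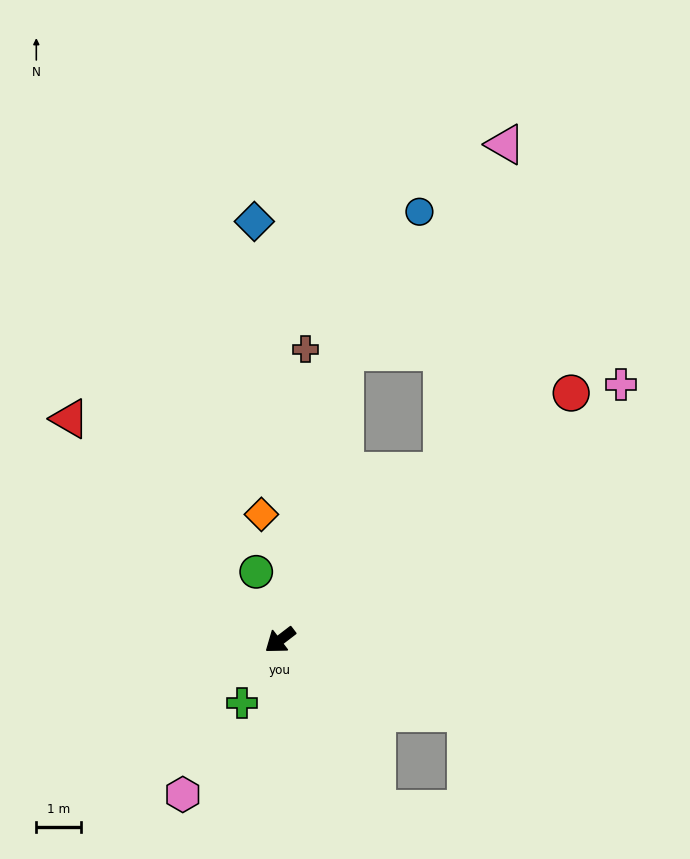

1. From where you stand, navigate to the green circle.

turn right 108°, forward 1.6 m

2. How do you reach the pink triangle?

blocked — turn right 140°, forward 6.6 m, then turn right 25°, forward 5.9 m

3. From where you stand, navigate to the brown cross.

turn right 132°, forward 6.6 m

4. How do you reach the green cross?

turn left 22°, forward 1.6 m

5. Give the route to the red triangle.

turn right 84°, forward 6.9 m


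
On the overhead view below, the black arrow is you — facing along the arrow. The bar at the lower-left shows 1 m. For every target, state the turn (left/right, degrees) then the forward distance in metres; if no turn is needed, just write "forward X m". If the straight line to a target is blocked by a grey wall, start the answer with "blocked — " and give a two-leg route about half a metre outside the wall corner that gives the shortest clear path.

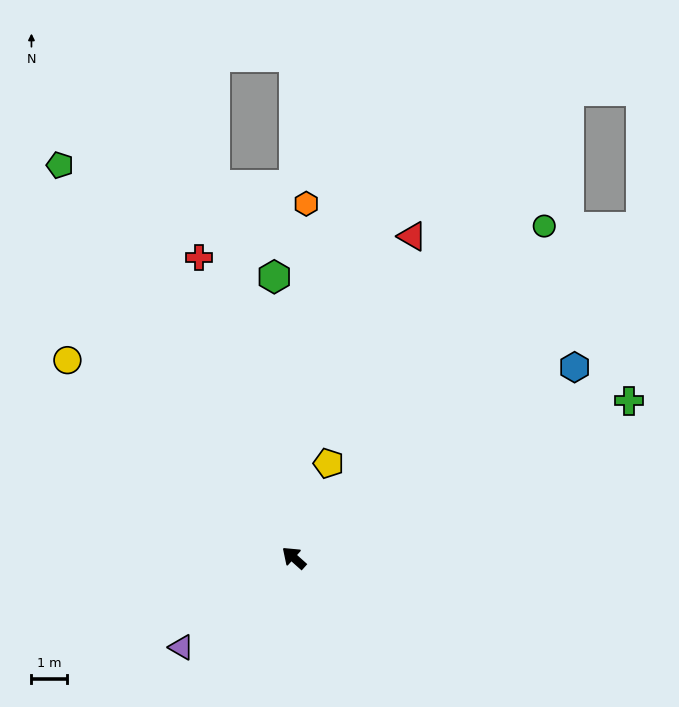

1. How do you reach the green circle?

turn right 85°, forward 11.8 m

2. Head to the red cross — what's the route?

turn right 31°, forward 8.9 m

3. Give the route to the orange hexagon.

turn right 50°, forward 10.0 m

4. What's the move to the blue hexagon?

turn right 104°, forward 9.6 m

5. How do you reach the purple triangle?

turn left 80°, forward 4.1 m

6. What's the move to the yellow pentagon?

turn right 68°, forward 2.8 m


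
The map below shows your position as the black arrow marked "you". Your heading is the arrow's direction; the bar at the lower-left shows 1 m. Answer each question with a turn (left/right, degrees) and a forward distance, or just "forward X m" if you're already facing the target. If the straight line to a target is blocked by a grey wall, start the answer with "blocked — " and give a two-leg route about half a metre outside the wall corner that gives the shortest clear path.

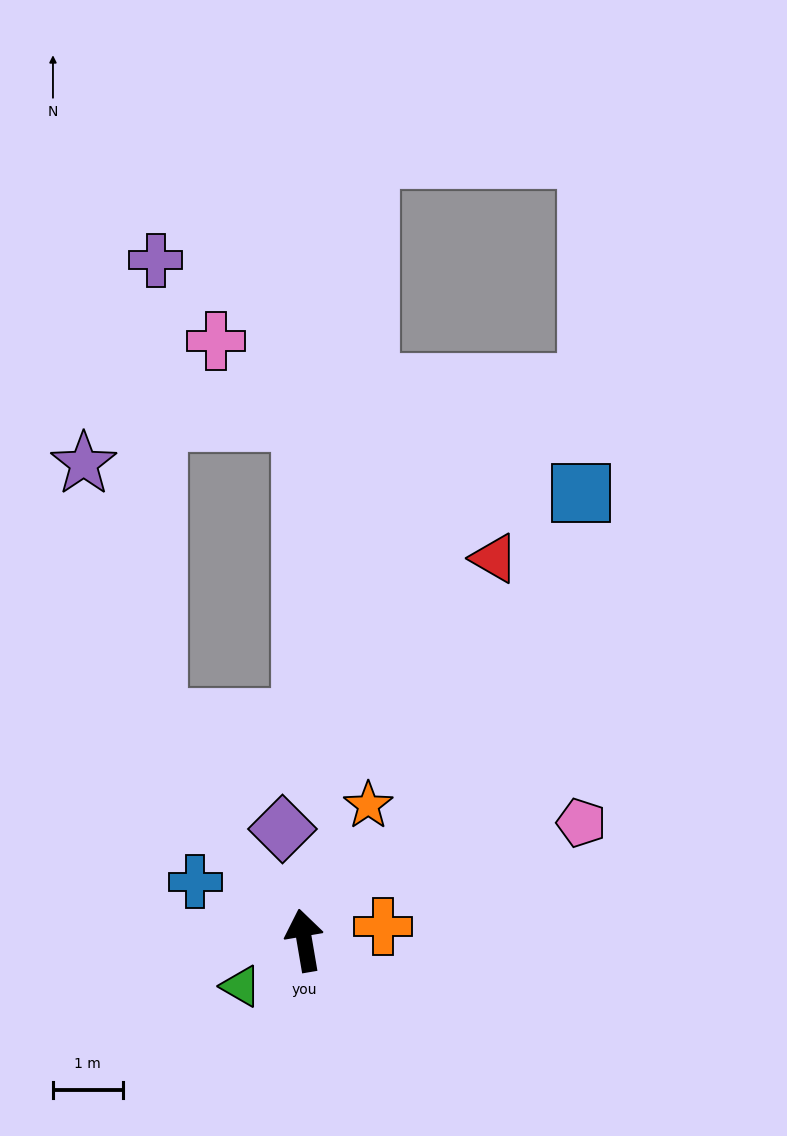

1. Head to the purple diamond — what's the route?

forward 1.6 m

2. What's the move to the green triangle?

turn left 116°, forward 1.1 m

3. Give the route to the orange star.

turn right 35°, forward 2.1 m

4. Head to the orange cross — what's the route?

turn right 90°, forward 1.1 m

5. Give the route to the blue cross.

turn left 52°, forward 1.8 m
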